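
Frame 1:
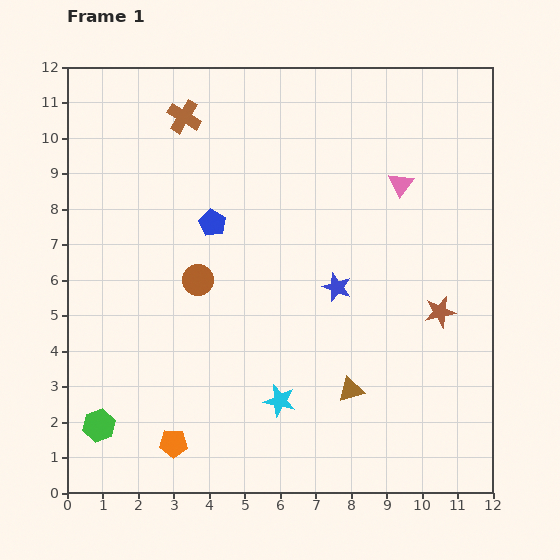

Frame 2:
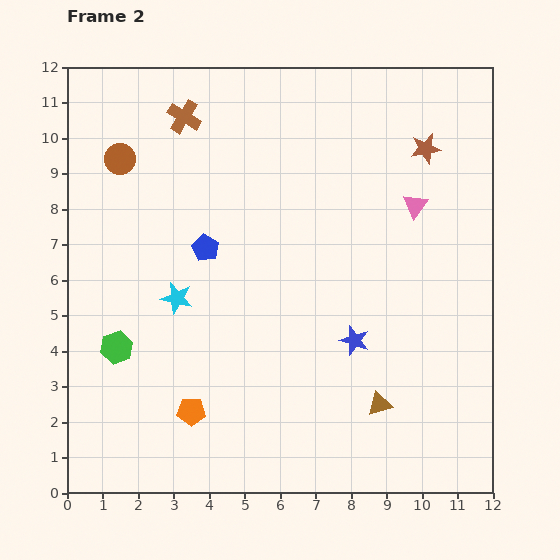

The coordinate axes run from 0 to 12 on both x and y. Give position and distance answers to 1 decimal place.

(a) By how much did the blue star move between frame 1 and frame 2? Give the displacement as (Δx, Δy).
(0.5, -1.5)

The blue star was at (7.6, 5.8) in frame 1 and (8.1, 4.3) in frame 2.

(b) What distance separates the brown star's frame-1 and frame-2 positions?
4.6

The brown star moved from (10.5, 5.1) to (10.1, 9.7), a distance of √(0.4² + 4.6²) ≈ 4.6.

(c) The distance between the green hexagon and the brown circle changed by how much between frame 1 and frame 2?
+0.3

Distance in frame 1: 5.0. Distance in frame 2: 5.3.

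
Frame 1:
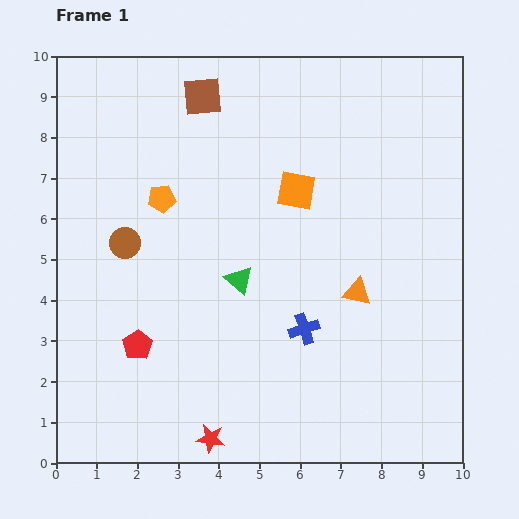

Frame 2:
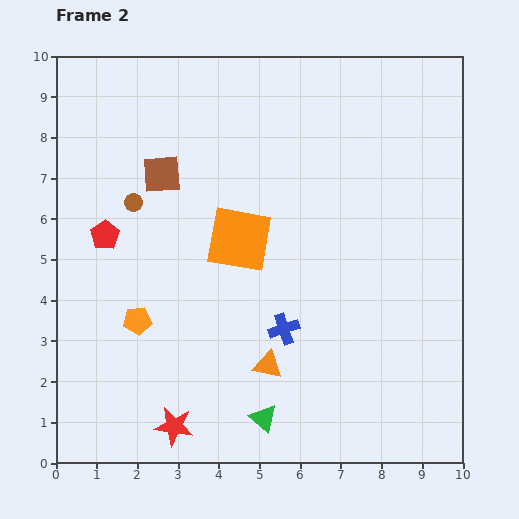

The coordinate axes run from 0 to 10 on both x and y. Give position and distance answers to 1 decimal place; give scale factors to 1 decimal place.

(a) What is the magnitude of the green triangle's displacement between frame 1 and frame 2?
3.5

The green triangle moved from (4.5, 4.5) to (5.1, 1.1), a distance of √(0.6² + 3.4²) ≈ 3.5.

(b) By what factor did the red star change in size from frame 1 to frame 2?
1.4×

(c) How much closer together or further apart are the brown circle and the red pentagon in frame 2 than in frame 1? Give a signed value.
-1.4

Distance in frame 1: 2.5. Distance in frame 2: 1.1.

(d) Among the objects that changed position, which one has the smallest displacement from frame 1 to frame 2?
the blue cross

(moved 0.5)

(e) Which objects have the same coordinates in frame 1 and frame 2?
none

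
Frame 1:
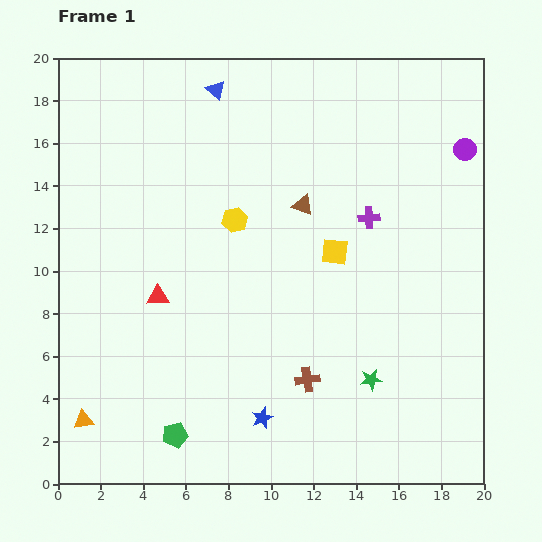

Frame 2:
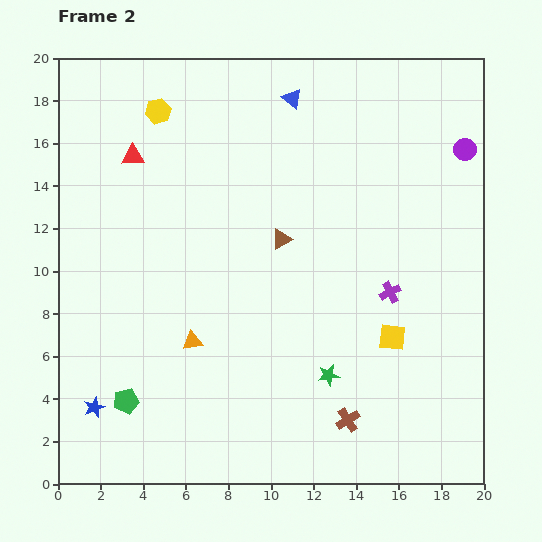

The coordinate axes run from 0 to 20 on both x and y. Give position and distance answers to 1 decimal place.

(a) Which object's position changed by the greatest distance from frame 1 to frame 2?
the blue star

(moved 7.9; next 6.7)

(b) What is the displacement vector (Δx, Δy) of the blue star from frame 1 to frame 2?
(-7.9, 0.5)

The blue star was at (9.6, 3.1) in frame 1 and (1.7, 3.6) in frame 2.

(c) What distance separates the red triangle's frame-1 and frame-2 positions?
6.7

The red triangle moved from (4.7, 8.8) to (3.5, 15.4), a distance of √(1.2² + 6.6²) ≈ 6.7.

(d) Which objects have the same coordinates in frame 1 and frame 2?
the purple circle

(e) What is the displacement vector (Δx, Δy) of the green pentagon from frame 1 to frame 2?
(-2.3, 1.6)

The green pentagon was at (5.5, 2.3) in frame 1 and (3.2, 3.9) in frame 2.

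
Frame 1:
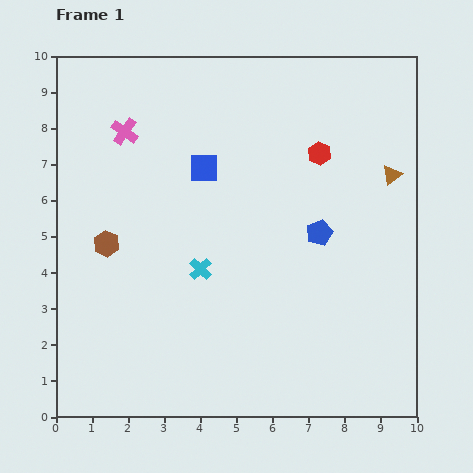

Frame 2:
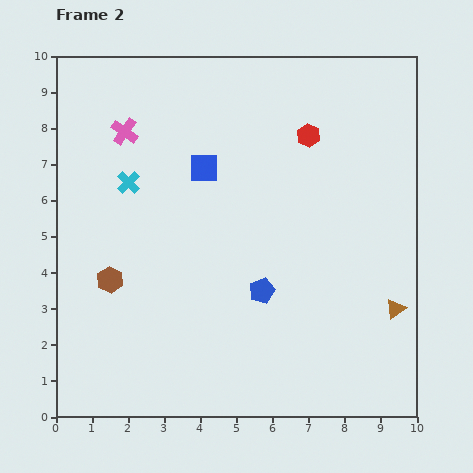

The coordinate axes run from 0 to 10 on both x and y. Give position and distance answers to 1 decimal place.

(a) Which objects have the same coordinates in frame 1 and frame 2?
the blue square, the pink cross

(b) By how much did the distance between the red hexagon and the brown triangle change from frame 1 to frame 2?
+3.3

Distance in frame 1: 2.1. Distance in frame 2: 5.4.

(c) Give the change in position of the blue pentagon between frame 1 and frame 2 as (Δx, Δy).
(-1.6, -1.6)

The blue pentagon was at (7.3, 5.1) in frame 1 and (5.7, 3.5) in frame 2.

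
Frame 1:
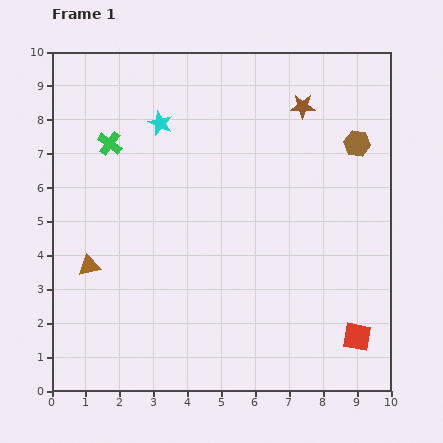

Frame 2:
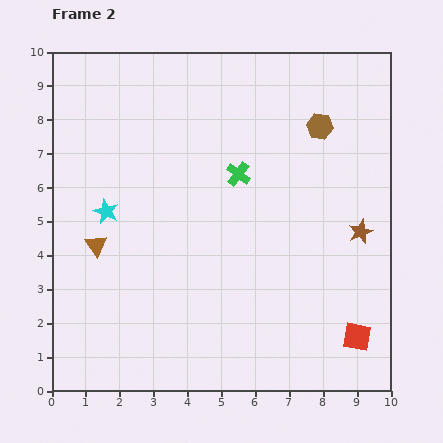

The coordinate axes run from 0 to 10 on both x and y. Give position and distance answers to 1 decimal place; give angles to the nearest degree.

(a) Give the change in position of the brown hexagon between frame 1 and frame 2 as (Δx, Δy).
(-1.1, 0.5)

The brown hexagon was at (9.0, 7.3) in frame 1 and (7.9, 7.8) in frame 2.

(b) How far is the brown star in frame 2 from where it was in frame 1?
4.1

The brown star moved from (7.4, 8.4) to (9.1, 4.7), a distance of √(1.7² + 3.7²) ≈ 4.1.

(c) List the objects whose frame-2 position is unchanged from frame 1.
the red square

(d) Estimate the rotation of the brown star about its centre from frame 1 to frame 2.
25° counter-clockwise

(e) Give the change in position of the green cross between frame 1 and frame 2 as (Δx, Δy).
(3.8, -0.9)

The green cross was at (1.7, 7.3) in frame 1 and (5.5, 6.4) in frame 2.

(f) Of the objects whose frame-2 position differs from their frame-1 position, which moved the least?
the brown triangle

(moved 0.6)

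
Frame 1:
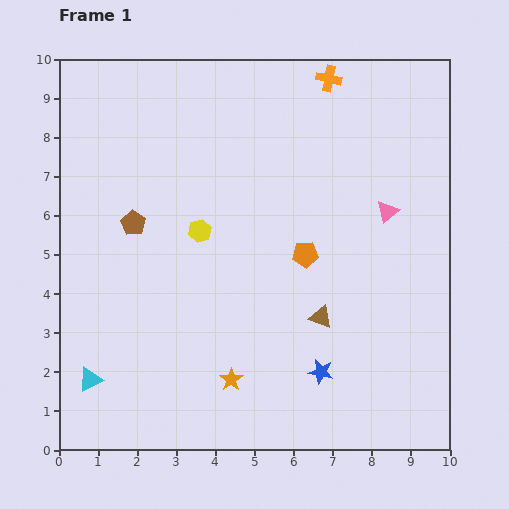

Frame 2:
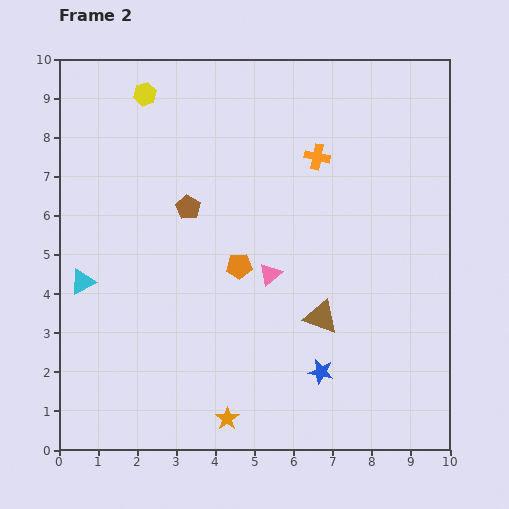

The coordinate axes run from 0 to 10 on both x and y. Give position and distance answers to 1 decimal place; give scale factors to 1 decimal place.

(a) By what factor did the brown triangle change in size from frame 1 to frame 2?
1.5×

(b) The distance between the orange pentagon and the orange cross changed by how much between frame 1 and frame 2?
-1.1

Distance in frame 1: 4.5. Distance in frame 2: 3.4.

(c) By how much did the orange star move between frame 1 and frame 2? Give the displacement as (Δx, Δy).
(-0.1, -1.0)

The orange star was at (4.4, 1.8) in frame 1 and (4.3, 0.8) in frame 2.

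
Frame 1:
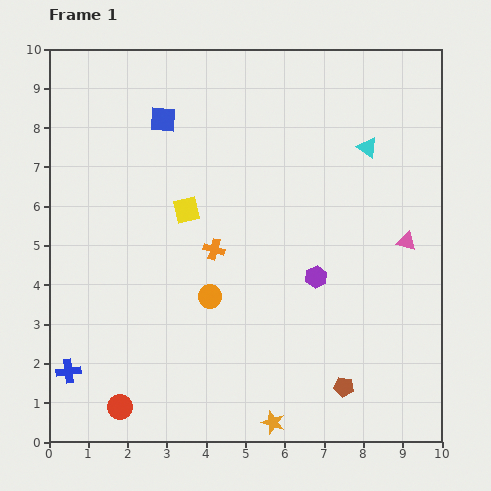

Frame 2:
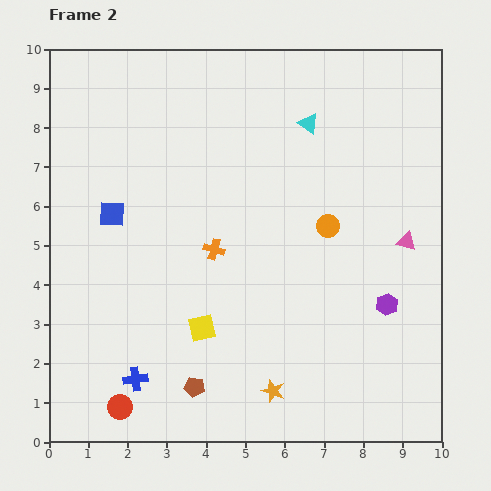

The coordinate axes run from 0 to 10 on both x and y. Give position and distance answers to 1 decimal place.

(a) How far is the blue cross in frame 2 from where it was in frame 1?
1.7

The blue cross moved from (0.5, 1.8) to (2.2, 1.6), a distance of √(1.7² + 0.2²) ≈ 1.7.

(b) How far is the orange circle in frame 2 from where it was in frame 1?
3.5

The orange circle moved from (4.1, 3.7) to (7.1, 5.5), a distance of √(3.0² + 1.8²) ≈ 3.5.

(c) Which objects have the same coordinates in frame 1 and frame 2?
the orange cross, the red circle, the pink triangle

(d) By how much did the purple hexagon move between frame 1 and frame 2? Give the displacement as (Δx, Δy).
(1.8, -0.7)

The purple hexagon was at (6.8, 4.2) in frame 1 and (8.6, 3.5) in frame 2.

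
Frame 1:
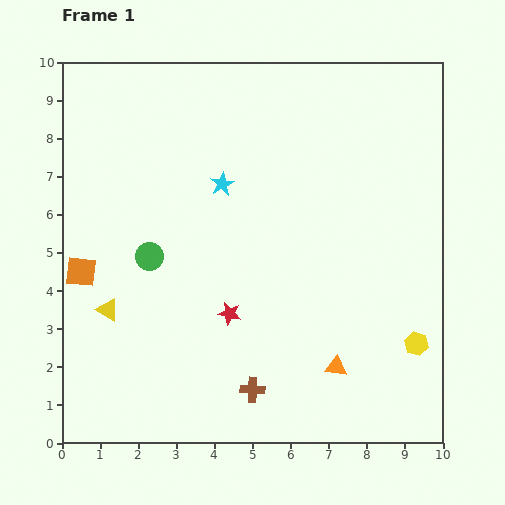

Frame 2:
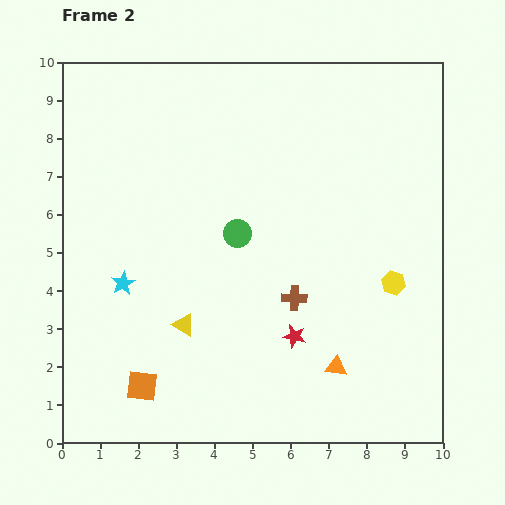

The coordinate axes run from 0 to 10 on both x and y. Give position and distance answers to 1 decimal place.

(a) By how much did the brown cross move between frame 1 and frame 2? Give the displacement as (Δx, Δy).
(1.1, 2.4)

The brown cross was at (5.0, 1.4) in frame 1 and (6.1, 3.8) in frame 2.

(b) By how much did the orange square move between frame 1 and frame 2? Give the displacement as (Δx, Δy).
(1.6, -3.0)

The orange square was at (0.5, 4.5) in frame 1 and (2.1, 1.5) in frame 2.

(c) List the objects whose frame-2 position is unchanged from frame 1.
the orange triangle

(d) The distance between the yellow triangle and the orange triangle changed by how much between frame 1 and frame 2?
-2.1

Distance in frame 1: 6.2. Distance in frame 2: 4.1.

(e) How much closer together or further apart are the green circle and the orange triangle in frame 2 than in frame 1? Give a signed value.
-1.3

Distance in frame 1: 5.7. Distance in frame 2: 4.4.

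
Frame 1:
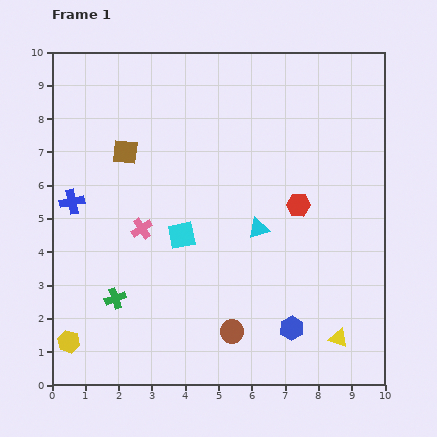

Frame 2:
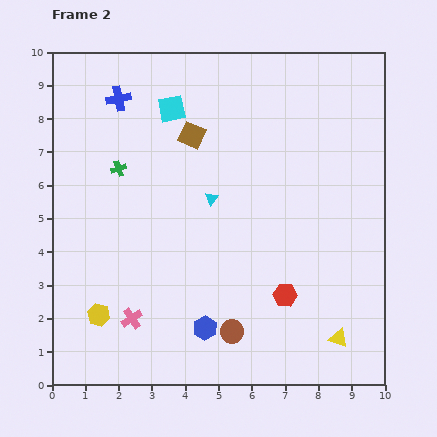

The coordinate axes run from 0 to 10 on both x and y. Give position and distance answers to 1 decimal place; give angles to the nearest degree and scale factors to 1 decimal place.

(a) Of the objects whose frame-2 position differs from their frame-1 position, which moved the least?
the yellow hexagon

(moved 1.2)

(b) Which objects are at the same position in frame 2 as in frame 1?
the yellow triangle, the brown circle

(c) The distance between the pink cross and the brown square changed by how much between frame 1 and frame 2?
+3.4

Distance in frame 1: 2.4. Distance in frame 2: 5.8.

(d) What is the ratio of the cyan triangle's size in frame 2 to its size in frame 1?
0.6×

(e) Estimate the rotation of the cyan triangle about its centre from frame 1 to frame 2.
34° counter-clockwise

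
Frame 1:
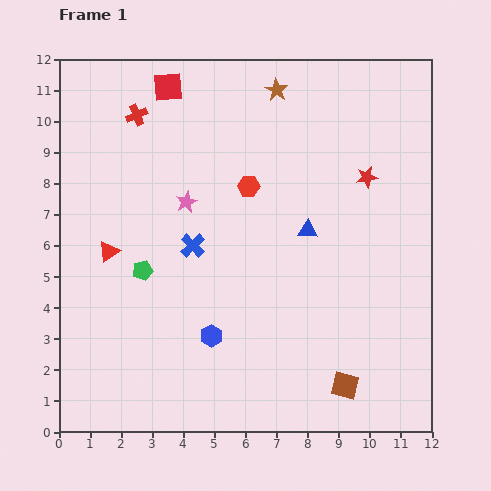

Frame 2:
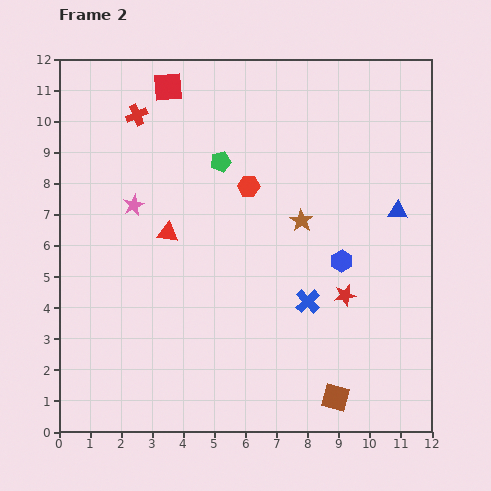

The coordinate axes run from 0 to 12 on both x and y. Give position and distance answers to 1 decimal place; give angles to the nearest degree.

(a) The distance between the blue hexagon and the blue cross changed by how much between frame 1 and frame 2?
-1.3

Distance in frame 1: 3.0. Distance in frame 2: 1.7.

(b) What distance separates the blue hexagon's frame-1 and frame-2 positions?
4.8

The blue hexagon moved from (4.9, 3.1) to (9.1, 5.5), a distance of √(4.2² + 2.4²) ≈ 4.8.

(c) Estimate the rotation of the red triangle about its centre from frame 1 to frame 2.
42° clockwise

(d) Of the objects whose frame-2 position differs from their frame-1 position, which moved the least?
the brown square

(moved 0.5)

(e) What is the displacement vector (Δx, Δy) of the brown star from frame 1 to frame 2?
(0.8, -4.2)

The brown star was at (7.0, 11.0) in frame 1 and (7.8, 6.8) in frame 2.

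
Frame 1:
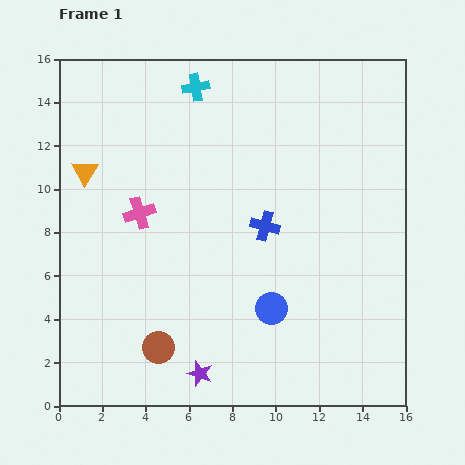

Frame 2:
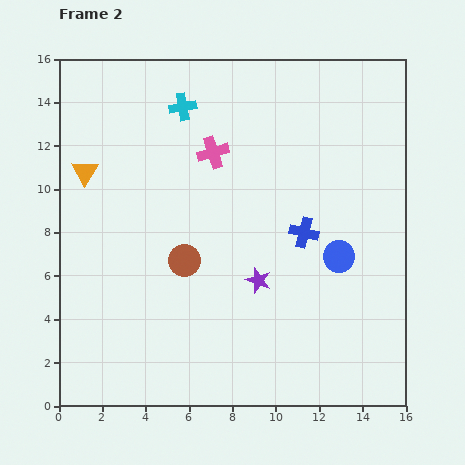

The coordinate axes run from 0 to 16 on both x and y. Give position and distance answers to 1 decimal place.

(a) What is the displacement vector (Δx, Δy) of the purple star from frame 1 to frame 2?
(2.7, 4.3)

The purple star was at (6.5, 1.5) in frame 1 and (9.2, 5.8) in frame 2.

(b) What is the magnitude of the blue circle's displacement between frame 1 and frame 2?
3.9

The blue circle moved from (9.8, 4.5) to (12.9, 6.9), a distance of √(3.1² + 2.4²) ≈ 3.9.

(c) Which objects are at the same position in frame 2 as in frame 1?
the orange triangle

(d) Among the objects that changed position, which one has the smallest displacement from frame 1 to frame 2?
the cyan cross

(moved 1.1)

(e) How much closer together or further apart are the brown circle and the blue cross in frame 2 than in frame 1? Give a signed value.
-1.7

Distance in frame 1: 7.4. Distance in frame 2: 5.7.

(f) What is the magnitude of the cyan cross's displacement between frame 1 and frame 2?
1.1

The cyan cross moved from (6.3, 14.7) to (5.7, 13.8), a distance of √(0.6² + 0.9²) ≈ 1.1.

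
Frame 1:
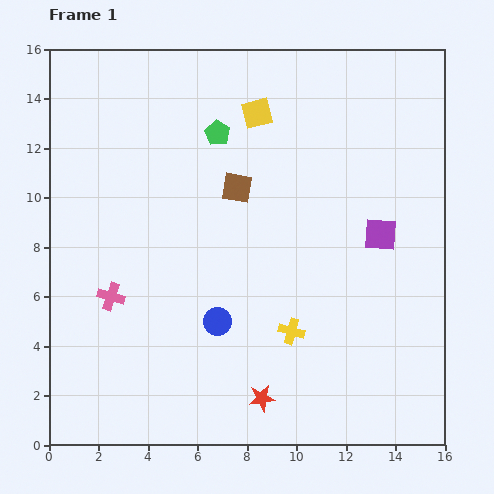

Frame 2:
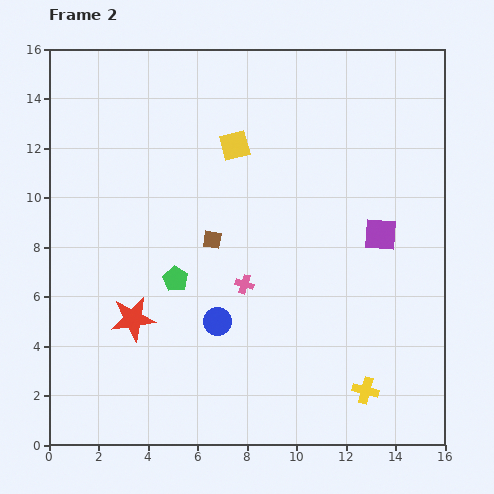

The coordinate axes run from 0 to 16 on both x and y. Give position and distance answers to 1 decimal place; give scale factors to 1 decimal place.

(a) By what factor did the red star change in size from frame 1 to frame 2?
1.7×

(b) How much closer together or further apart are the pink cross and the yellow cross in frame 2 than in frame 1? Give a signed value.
-0.9

Distance in frame 1: 7.4. Distance in frame 2: 6.5.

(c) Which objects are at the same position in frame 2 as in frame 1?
the purple square, the blue circle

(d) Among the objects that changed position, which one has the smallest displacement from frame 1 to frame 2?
the yellow square

(moved 1.6)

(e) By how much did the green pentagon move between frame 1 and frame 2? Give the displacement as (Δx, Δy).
(-1.7, -5.9)

The green pentagon was at (6.8, 12.6) in frame 1 and (5.1, 6.7) in frame 2.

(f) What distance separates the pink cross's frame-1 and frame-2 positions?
5.4

The pink cross moved from (2.5, 6.0) to (7.9, 6.5), a distance of √(5.4² + 0.5²) ≈ 5.4.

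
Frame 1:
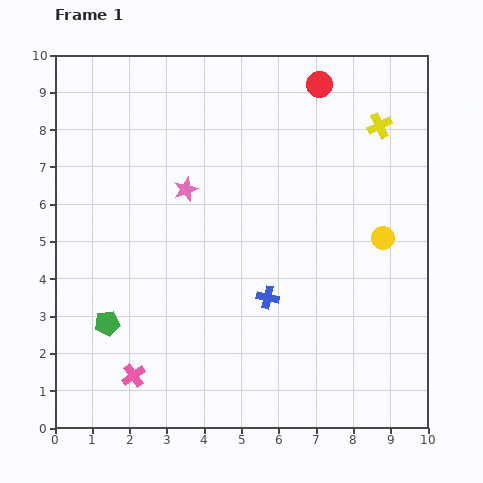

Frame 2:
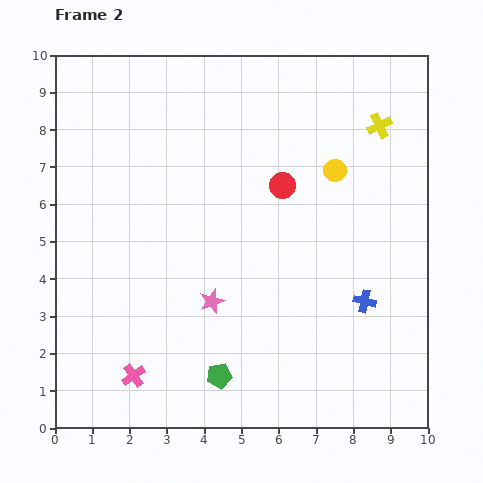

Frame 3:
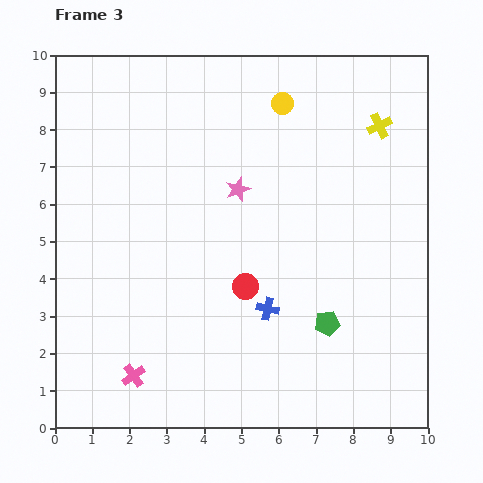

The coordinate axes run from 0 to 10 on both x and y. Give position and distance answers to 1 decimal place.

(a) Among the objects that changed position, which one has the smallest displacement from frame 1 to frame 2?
the yellow circle

(moved 2.2)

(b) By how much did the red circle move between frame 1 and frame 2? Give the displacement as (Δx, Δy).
(-1.0, -2.7)

The red circle was at (7.1, 9.2) in frame 1 and (6.1, 6.5) in frame 2.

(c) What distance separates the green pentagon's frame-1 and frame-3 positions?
5.9

The green pentagon moved from (1.4, 2.8) to (7.3, 2.8), a distance of √(5.9² + 0.0²) ≈ 5.9.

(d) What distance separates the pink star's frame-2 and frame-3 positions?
3.1

The pink star moved from (4.2, 3.4) to (4.9, 6.4), a distance of √(0.7² + 3.0²) ≈ 3.1.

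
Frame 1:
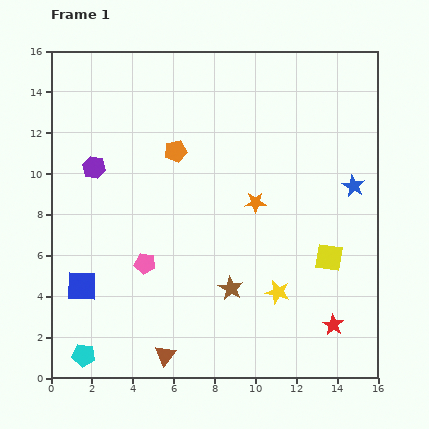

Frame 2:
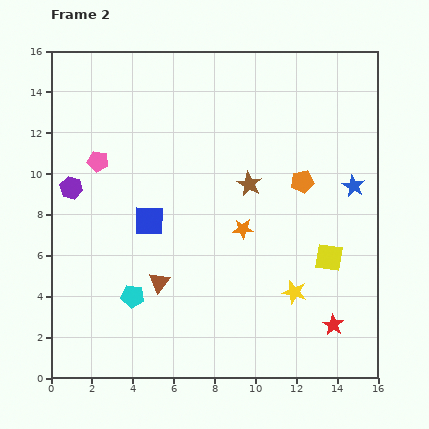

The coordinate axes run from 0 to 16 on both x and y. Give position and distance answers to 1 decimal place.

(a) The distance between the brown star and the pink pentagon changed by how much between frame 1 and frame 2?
+3.1

Distance in frame 1: 4.4. Distance in frame 2: 7.5.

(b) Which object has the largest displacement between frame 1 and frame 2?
the orange pentagon

(moved 6.4; next 5.5)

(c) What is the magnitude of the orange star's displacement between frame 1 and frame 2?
1.4

The orange star moved from (10.0, 8.6) to (9.4, 7.3), a distance of √(0.6² + 1.3²) ≈ 1.4.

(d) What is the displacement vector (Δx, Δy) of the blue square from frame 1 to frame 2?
(3.3, 3.2)

The blue square was at (1.5, 4.5) in frame 1 and (4.8, 7.7) in frame 2.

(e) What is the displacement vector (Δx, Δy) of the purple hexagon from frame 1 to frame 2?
(-1.1, -1.0)

The purple hexagon was at (2.1, 10.3) in frame 1 and (1.0, 9.3) in frame 2.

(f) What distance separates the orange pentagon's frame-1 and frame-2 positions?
6.4

The orange pentagon moved from (6.1, 11.1) to (12.3, 9.6), a distance of √(6.2² + 1.5²) ≈ 6.4.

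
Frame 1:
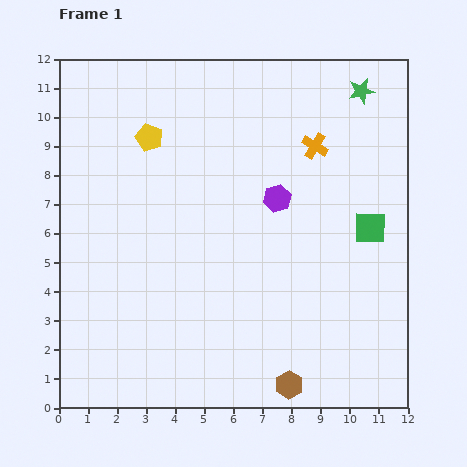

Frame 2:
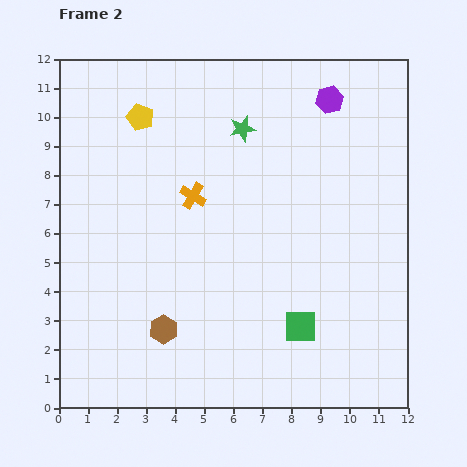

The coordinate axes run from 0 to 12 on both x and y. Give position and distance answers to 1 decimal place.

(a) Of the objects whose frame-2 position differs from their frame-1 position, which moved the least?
the yellow pentagon

(moved 0.8)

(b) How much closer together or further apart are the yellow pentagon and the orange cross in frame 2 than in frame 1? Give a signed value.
-2.5

Distance in frame 1: 5.7. Distance in frame 2: 3.2.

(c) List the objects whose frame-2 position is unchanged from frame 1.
none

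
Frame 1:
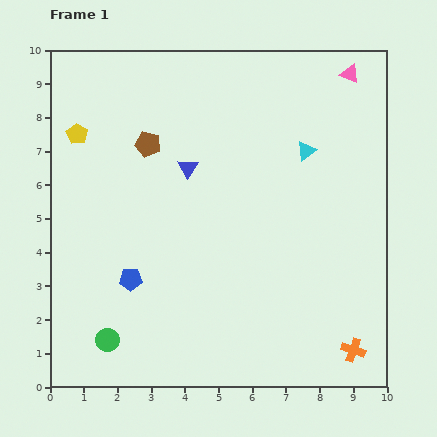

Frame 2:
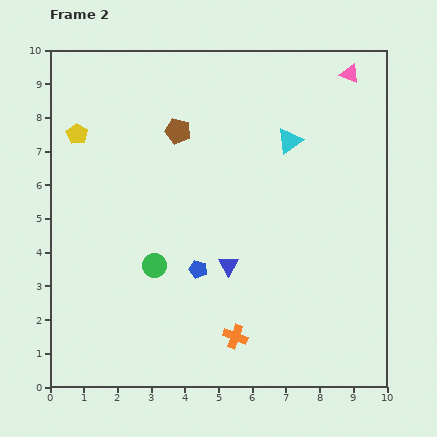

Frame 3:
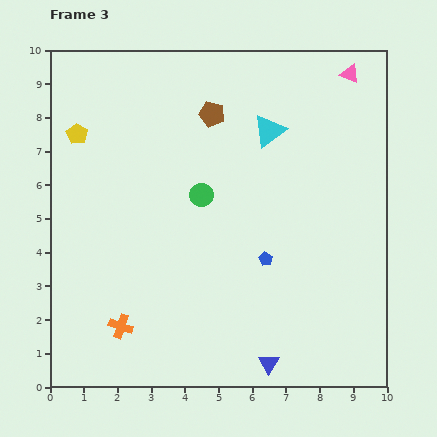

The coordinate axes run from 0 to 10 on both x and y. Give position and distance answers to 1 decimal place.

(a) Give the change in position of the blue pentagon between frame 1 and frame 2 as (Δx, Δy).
(2.0, 0.3)

The blue pentagon was at (2.4, 3.2) in frame 1 and (4.4, 3.5) in frame 2.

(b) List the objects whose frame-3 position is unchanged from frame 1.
the pink triangle, the yellow pentagon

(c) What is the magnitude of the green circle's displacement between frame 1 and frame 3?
5.1

The green circle moved from (1.7, 1.4) to (4.5, 5.7), a distance of √(2.8² + 4.3²) ≈ 5.1.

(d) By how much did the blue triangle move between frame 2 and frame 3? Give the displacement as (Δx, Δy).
(1.2, -2.9)

The blue triangle was at (5.3, 3.6) in frame 2 and (6.5, 0.7) in frame 3.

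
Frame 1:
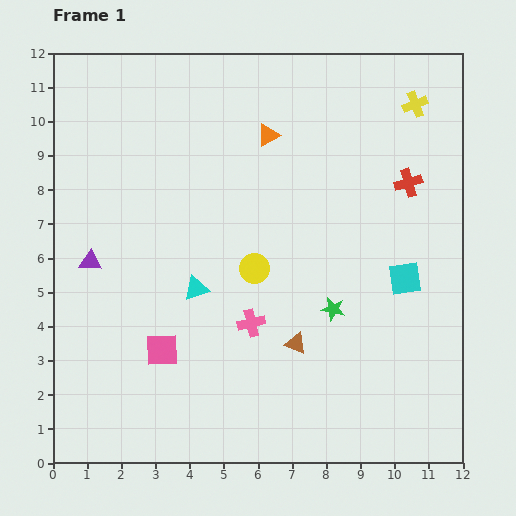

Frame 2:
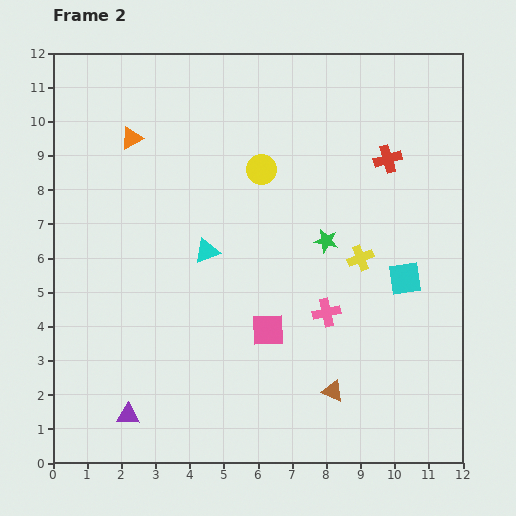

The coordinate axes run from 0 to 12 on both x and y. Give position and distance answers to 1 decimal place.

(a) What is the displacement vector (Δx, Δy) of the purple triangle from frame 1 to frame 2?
(1.1, -4.5)

The purple triangle was at (1.1, 5.9) in frame 1 and (2.2, 1.4) in frame 2.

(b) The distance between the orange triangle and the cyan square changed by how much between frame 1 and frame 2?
+3.2

Distance in frame 1: 5.8. Distance in frame 2: 9.0.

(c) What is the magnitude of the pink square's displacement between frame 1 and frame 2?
3.2

The pink square moved from (3.2, 3.3) to (6.3, 3.9), a distance of √(3.1² + 0.6²) ≈ 3.2.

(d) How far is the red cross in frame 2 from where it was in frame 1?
0.9

The red cross moved from (10.4, 8.2) to (9.8, 8.9), a distance of √(0.6² + 0.7²) ≈ 0.9.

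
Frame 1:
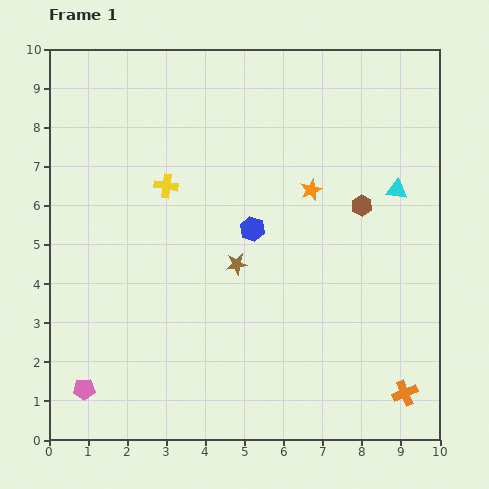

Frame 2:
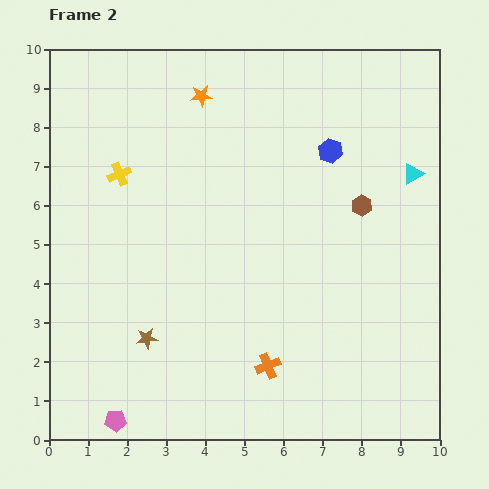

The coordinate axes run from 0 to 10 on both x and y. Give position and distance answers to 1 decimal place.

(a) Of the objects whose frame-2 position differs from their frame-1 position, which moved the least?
the cyan triangle

(moved 0.6)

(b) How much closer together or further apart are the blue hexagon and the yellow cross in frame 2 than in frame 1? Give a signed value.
+2.9

Distance in frame 1: 2.5. Distance in frame 2: 5.4.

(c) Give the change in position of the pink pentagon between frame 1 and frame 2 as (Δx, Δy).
(0.8, -0.8)

The pink pentagon was at (0.9, 1.3) in frame 1 and (1.7, 0.5) in frame 2.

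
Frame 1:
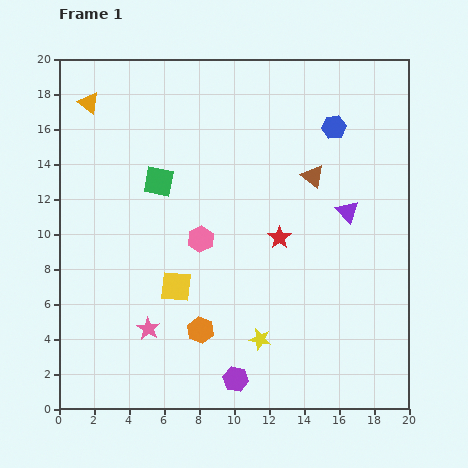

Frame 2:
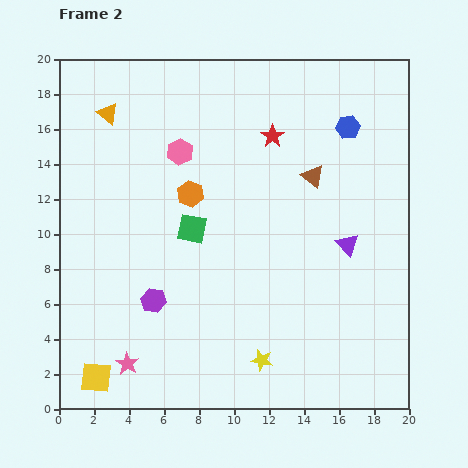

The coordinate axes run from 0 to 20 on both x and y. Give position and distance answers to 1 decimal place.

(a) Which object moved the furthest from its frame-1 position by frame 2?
the orange hexagon

(moved 7.8; next 6.9)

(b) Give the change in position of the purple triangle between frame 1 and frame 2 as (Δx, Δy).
(0.0, -1.9)

The purple triangle was at (16.5, 11.3) in frame 1 and (16.5, 9.4) in frame 2.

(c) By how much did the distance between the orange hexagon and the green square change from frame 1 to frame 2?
-6.8

Distance in frame 1: 8.8. Distance in frame 2: 2.0.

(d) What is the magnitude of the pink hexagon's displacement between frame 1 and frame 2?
5.1

The pink hexagon moved from (8.1, 9.7) to (6.9, 14.7), a distance of √(1.2² + 5.0²) ≈ 5.1.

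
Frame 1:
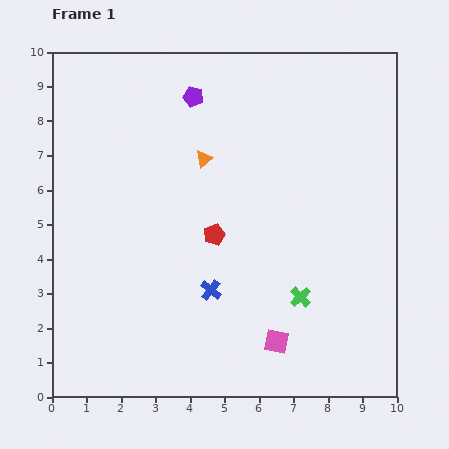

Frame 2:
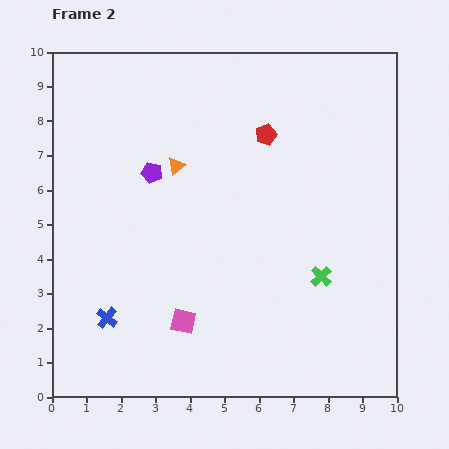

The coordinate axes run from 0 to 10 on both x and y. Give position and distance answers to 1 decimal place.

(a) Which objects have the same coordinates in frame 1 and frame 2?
none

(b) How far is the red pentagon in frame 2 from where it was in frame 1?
3.3

The red pentagon moved from (4.7, 4.7) to (6.2, 7.6), a distance of √(1.5² + 2.9²) ≈ 3.3.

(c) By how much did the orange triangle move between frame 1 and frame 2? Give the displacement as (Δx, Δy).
(-0.8, -0.2)

The orange triangle was at (4.4, 6.9) in frame 1 and (3.6, 6.7) in frame 2.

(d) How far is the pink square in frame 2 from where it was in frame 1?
2.8

The pink square moved from (6.5, 1.6) to (3.8, 2.2), a distance of √(2.7² + 0.6²) ≈ 2.8.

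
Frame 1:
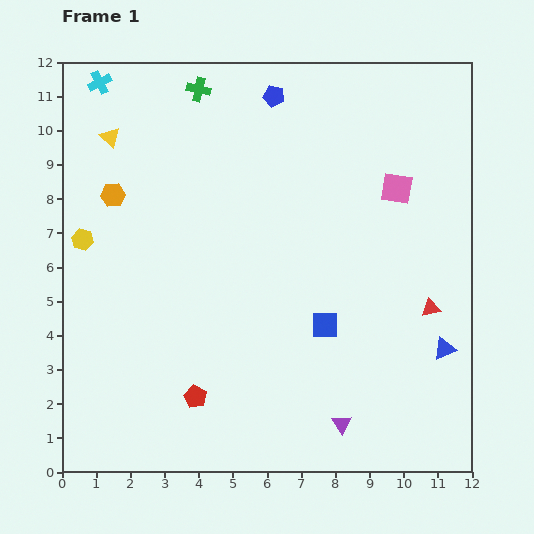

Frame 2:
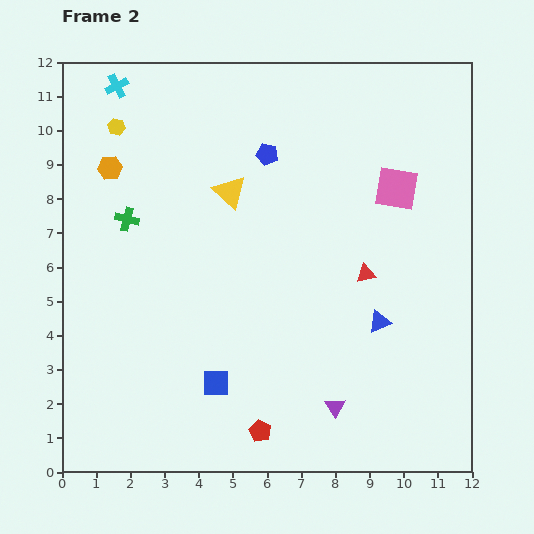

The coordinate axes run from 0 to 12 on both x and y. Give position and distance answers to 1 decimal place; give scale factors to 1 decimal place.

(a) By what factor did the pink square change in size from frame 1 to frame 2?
1.4×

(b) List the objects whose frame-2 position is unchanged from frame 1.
the pink square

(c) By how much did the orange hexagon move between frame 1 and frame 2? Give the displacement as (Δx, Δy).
(-0.1, 0.8)

The orange hexagon was at (1.5, 8.1) in frame 1 and (1.4, 8.9) in frame 2.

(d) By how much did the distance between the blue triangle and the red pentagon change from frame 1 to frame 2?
-2.7

Distance in frame 1: 7.4. Distance in frame 2: 4.7.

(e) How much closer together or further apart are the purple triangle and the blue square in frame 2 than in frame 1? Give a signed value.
+0.7

Distance in frame 1: 2.9. Distance in frame 2: 3.6.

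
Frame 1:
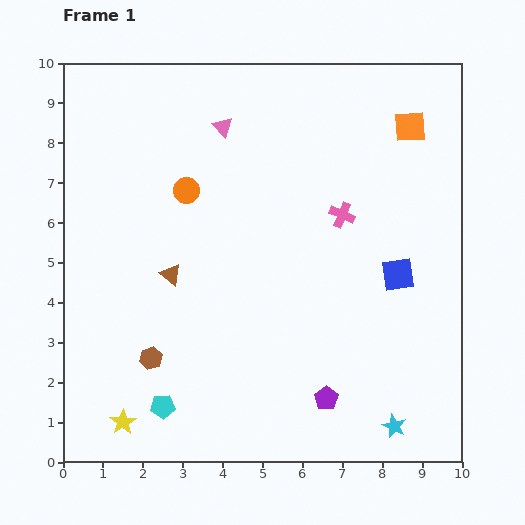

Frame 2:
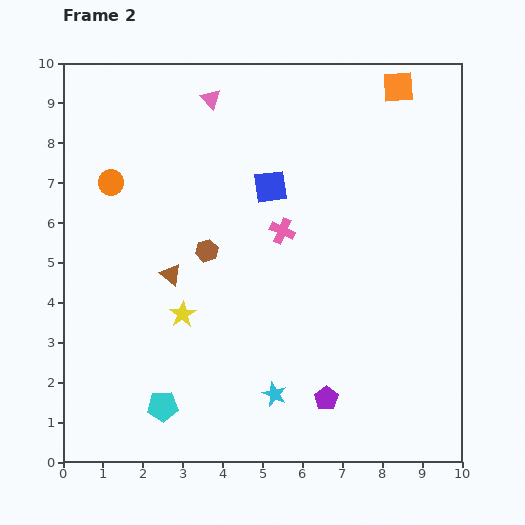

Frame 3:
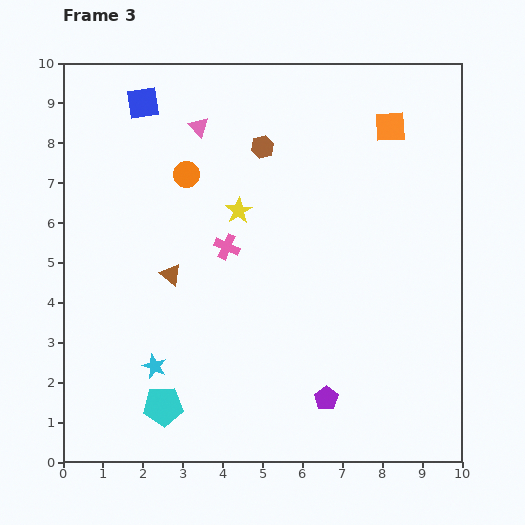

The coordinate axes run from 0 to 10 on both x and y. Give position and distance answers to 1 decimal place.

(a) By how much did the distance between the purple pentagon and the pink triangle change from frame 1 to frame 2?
+0.7

Distance in frame 1: 7.3. Distance in frame 2: 8.0.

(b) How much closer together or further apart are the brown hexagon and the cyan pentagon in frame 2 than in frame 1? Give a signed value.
+2.9

Distance in frame 1: 1.2. Distance in frame 2: 4.1.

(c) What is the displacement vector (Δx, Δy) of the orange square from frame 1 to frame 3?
(-0.5, 0.0)

The orange square was at (8.7, 8.4) in frame 1 and (8.2, 8.4) in frame 3.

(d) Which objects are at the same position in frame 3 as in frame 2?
the purple pentagon, the brown triangle, the cyan pentagon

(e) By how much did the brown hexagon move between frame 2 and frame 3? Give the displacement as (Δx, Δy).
(1.4, 2.6)

The brown hexagon was at (3.6, 5.3) in frame 2 and (5.0, 7.9) in frame 3.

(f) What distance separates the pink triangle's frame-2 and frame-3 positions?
0.8

The pink triangle moved from (3.7, 9.1) to (3.4, 8.4), a distance of √(0.3² + 0.7²) ≈ 0.8.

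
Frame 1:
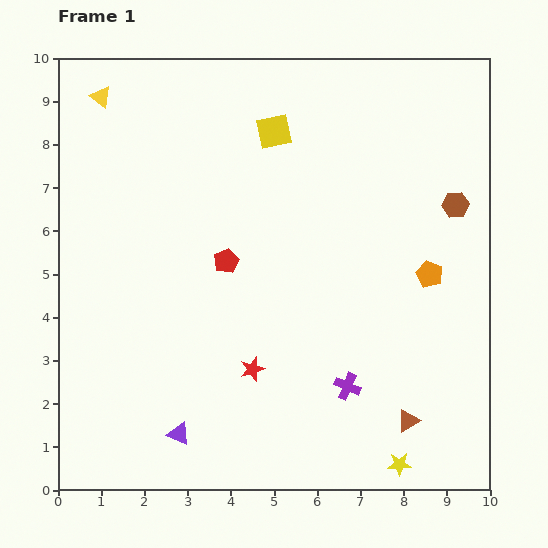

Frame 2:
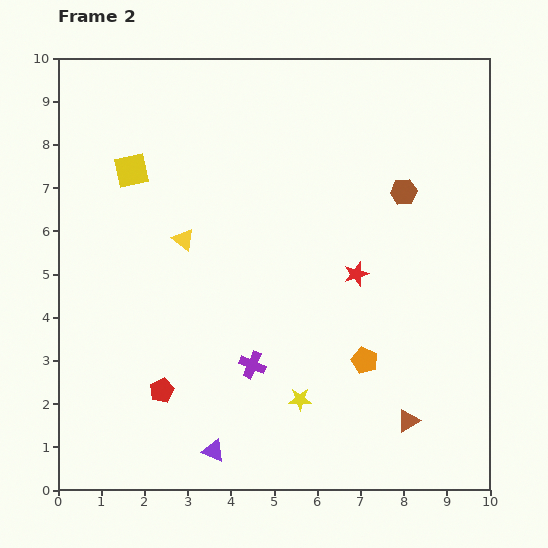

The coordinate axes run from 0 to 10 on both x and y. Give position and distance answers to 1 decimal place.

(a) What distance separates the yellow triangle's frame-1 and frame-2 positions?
3.8

The yellow triangle moved from (1.0, 9.1) to (2.9, 5.8), a distance of √(1.9² + 3.3²) ≈ 3.8.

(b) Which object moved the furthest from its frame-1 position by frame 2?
the yellow triangle

(moved 3.8; next 3.4)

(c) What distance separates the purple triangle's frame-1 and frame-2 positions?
0.9

The purple triangle moved from (2.8, 1.3) to (3.6, 0.9), a distance of √(0.8² + 0.4²) ≈ 0.9.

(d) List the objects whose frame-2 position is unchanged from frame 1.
the brown triangle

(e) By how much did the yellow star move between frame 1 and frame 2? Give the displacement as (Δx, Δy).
(-2.3, 1.5)

The yellow star was at (7.9, 0.6) in frame 1 and (5.6, 2.1) in frame 2.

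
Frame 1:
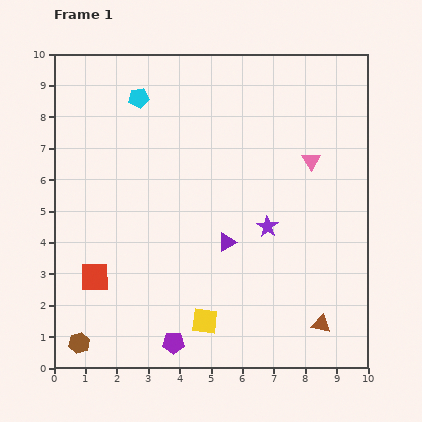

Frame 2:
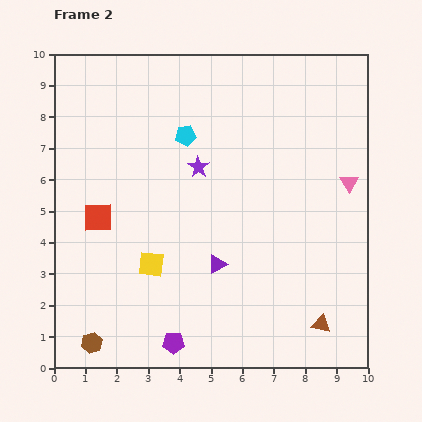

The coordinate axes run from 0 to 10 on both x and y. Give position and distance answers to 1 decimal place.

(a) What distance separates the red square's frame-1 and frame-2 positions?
1.9

The red square moved from (1.3, 2.9) to (1.4, 4.8), a distance of √(0.1² + 1.9²) ≈ 1.9.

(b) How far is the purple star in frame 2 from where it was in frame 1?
2.9

The purple star moved from (6.8, 4.5) to (4.6, 6.4), a distance of √(2.2² + 1.9²) ≈ 2.9.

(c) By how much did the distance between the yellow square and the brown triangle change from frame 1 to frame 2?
+2.0

Distance in frame 1: 3.7. Distance in frame 2: 5.7.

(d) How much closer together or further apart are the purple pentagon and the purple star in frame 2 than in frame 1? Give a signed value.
+0.9

Distance in frame 1: 4.8. Distance in frame 2: 5.7.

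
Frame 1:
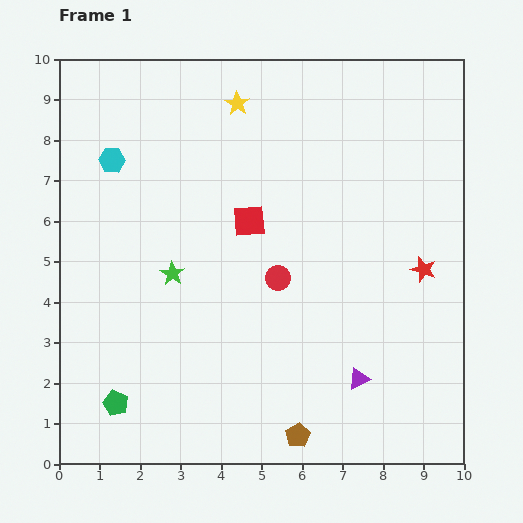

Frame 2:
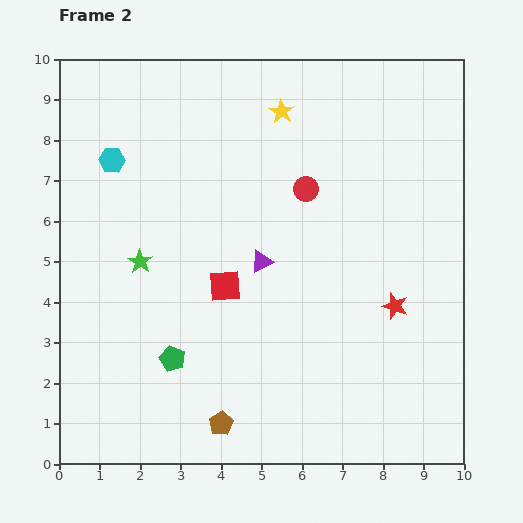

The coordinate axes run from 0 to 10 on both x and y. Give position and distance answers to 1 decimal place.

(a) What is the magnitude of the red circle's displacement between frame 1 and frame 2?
2.3

The red circle moved from (5.4, 4.6) to (6.1, 6.8), a distance of √(0.7² + 2.2²) ≈ 2.3.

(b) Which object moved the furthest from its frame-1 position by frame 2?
the purple triangle

(moved 3.8; next 2.3)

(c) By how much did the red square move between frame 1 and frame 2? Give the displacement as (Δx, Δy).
(-0.6, -1.6)

The red square was at (4.7, 6.0) in frame 1 and (4.1, 4.4) in frame 2.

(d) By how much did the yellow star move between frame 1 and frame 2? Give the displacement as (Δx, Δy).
(1.1, -0.2)

The yellow star was at (4.4, 8.9) in frame 1 and (5.5, 8.7) in frame 2.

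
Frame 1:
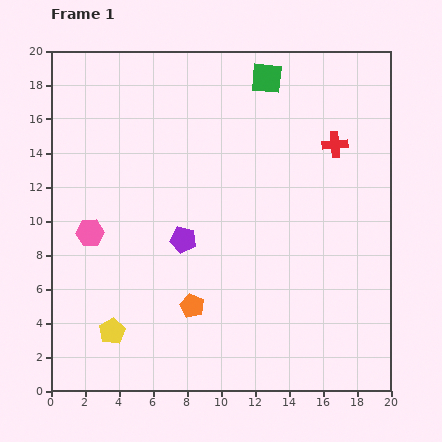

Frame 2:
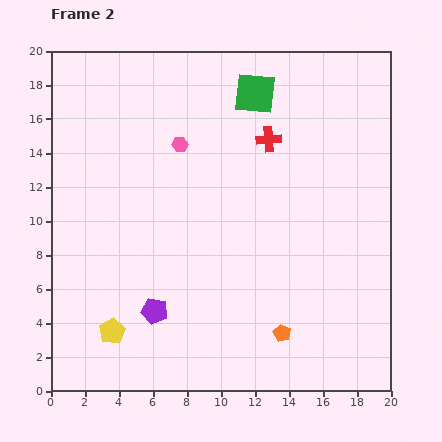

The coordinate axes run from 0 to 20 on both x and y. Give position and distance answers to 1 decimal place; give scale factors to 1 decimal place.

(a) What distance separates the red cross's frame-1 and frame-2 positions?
3.9

The red cross moved from (16.7, 14.5) to (12.8, 14.8), a distance of √(3.9² + 0.3²) ≈ 3.9.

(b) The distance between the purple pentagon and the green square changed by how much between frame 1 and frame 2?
+3.4

Distance in frame 1: 10.7. Distance in frame 2: 14.1.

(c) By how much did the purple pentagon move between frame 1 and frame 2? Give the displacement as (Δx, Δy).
(-1.7, -4.2)

The purple pentagon was at (7.8, 8.9) in frame 1 and (6.1, 4.7) in frame 2.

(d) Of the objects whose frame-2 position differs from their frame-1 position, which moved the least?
the green square

(moved 1.1)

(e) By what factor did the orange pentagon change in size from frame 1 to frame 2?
0.7×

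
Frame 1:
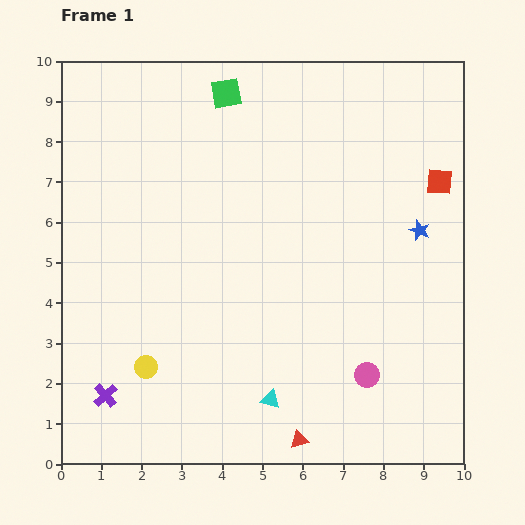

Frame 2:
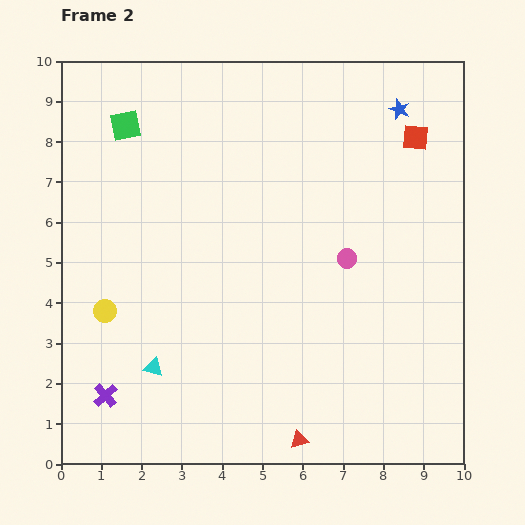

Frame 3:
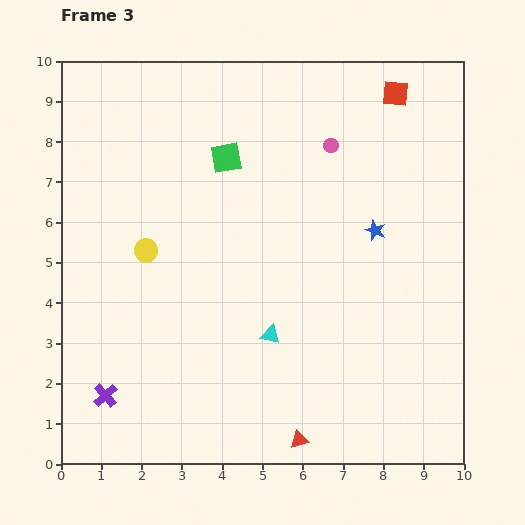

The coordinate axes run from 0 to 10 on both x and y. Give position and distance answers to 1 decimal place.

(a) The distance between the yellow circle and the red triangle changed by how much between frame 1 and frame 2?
+1.6

Distance in frame 1: 4.2. Distance in frame 2: 5.8.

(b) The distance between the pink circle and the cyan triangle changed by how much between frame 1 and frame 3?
+2.4

Distance in frame 1: 2.5. Distance in frame 3: 4.9.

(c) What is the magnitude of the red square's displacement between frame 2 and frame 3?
1.2

The red square moved from (8.8, 8.1) to (8.3, 9.2), a distance of √(0.5² + 1.1²) ≈ 1.2.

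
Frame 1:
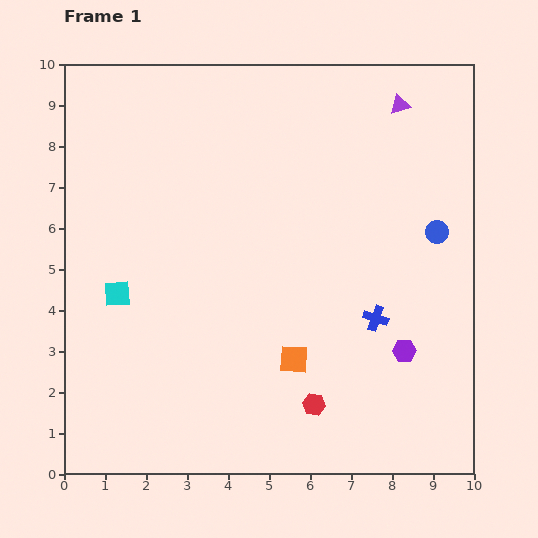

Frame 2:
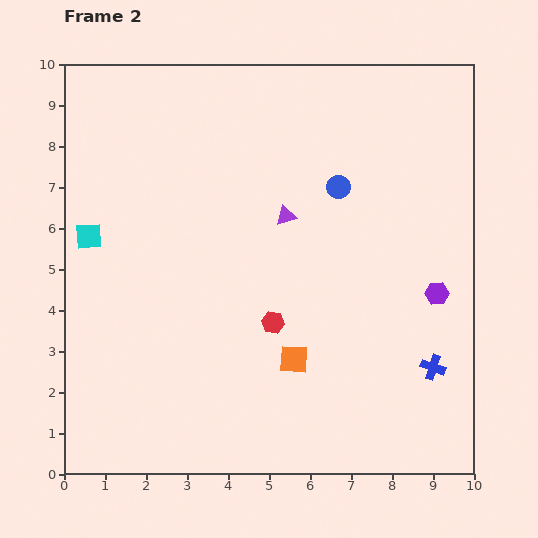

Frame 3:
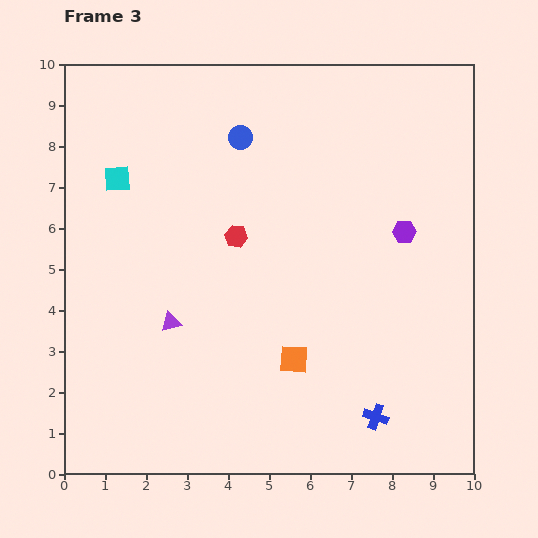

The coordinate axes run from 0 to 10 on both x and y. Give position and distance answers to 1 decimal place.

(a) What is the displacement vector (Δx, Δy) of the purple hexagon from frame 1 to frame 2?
(0.8, 1.4)

The purple hexagon was at (8.3, 3.0) in frame 1 and (9.1, 4.4) in frame 2.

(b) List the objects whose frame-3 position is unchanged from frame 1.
the orange square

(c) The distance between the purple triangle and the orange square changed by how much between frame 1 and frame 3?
-3.6

Distance in frame 1: 6.7. Distance in frame 3: 3.1.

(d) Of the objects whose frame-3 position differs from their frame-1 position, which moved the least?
the blue cross

(moved 2.4)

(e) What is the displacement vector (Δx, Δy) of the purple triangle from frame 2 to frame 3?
(-2.8, -2.6)

The purple triangle was at (5.4, 6.3) in frame 2 and (2.6, 3.7) in frame 3.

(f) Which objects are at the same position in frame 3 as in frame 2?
the orange square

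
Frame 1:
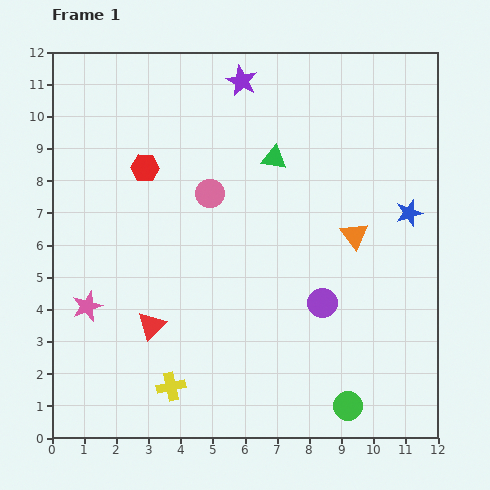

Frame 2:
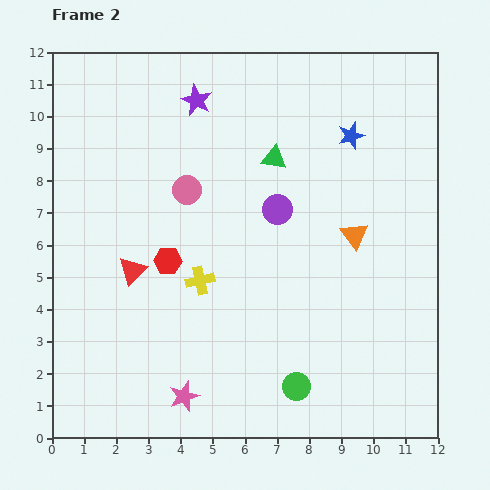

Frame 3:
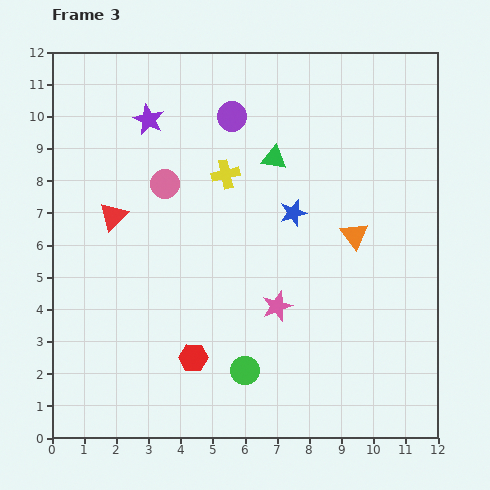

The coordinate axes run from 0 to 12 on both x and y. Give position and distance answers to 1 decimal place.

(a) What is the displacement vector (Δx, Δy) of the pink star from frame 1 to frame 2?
(3.0, -2.8)

The pink star was at (1.1, 4.1) in frame 1 and (4.1, 1.3) in frame 2.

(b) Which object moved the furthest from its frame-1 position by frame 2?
the pink star

(moved 4.1; next 3.4)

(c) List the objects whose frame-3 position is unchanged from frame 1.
the green triangle, the orange triangle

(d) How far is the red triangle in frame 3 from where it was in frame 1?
3.6

The red triangle moved from (3.1, 3.5) to (1.9, 6.9), a distance of √(1.2² + 3.4²) ≈ 3.6.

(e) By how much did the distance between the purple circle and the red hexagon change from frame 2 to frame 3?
+3.8

Distance in frame 2: 3.8. Distance in frame 3: 7.6.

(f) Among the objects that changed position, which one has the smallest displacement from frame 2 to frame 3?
the pink circle

(moved 0.7)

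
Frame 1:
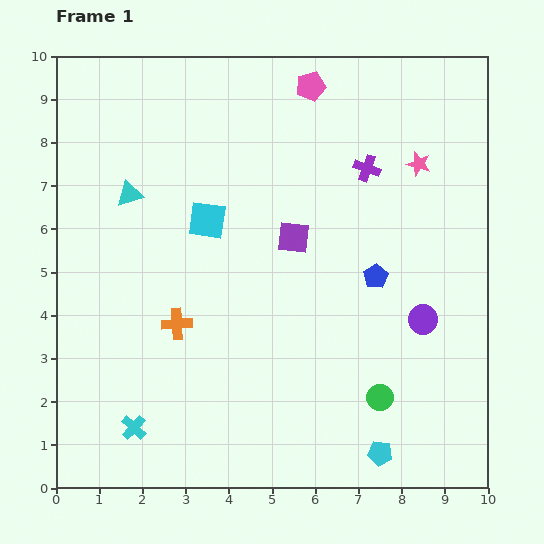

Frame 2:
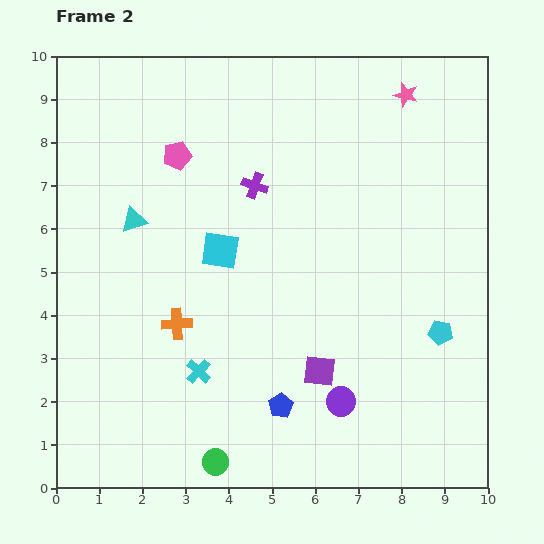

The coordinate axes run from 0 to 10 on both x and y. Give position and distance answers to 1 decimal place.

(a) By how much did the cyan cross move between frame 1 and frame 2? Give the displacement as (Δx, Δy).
(1.5, 1.3)

The cyan cross was at (1.8, 1.4) in frame 1 and (3.3, 2.7) in frame 2.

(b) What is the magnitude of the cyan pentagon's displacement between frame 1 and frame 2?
3.1

The cyan pentagon moved from (7.5, 0.8) to (8.9, 3.6), a distance of √(1.4² + 2.8²) ≈ 3.1.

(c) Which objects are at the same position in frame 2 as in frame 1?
the orange cross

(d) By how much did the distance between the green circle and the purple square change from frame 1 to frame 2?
-1.0

Distance in frame 1: 4.2. Distance in frame 2: 3.2.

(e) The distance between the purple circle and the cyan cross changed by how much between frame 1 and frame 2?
-3.8

Distance in frame 1: 7.2. Distance in frame 2: 3.4.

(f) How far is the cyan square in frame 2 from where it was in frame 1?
0.8

The cyan square moved from (3.5, 6.2) to (3.8, 5.5), a distance of √(0.3² + 0.7²) ≈ 0.8.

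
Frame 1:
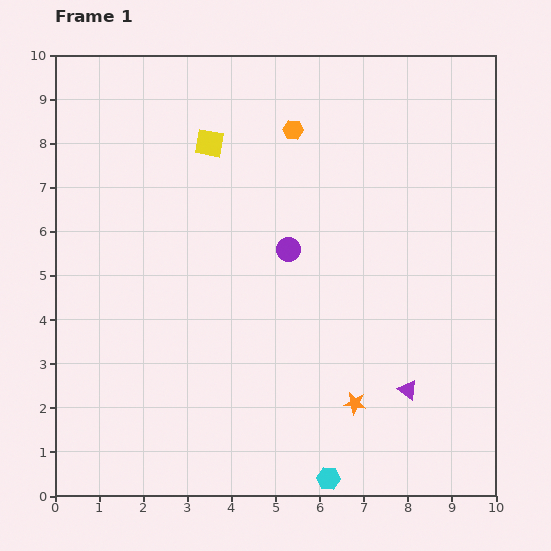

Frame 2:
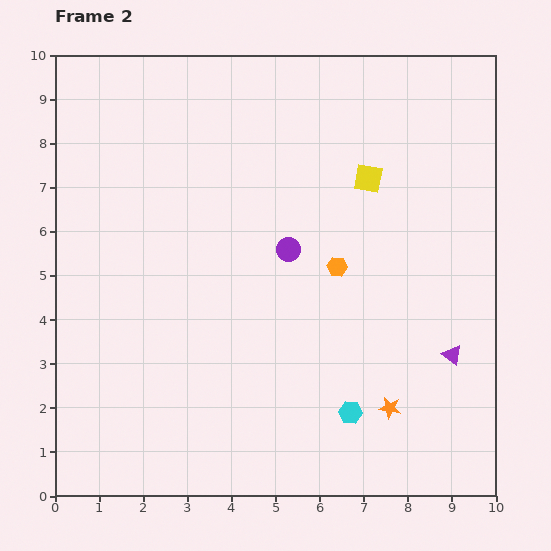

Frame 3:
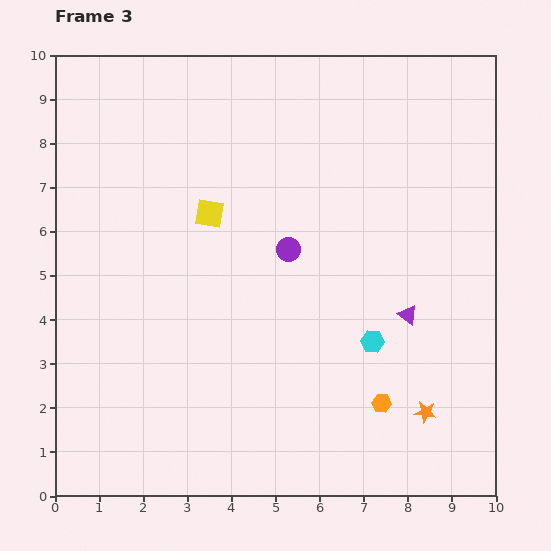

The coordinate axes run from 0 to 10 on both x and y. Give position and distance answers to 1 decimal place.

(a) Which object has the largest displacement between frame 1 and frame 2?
the yellow square

(moved 3.7; next 3.3)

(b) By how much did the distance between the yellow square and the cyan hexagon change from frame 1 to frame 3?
-3.4

Distance in frame 1: 8.1. Distance in frame 3: 4.7.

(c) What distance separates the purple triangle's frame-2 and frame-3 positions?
1.3

The purple triangle moved from (9.0, 3.2) to (8.0, 4.1), a distance of √(1.0² + 0.9²) ≈ 1.3.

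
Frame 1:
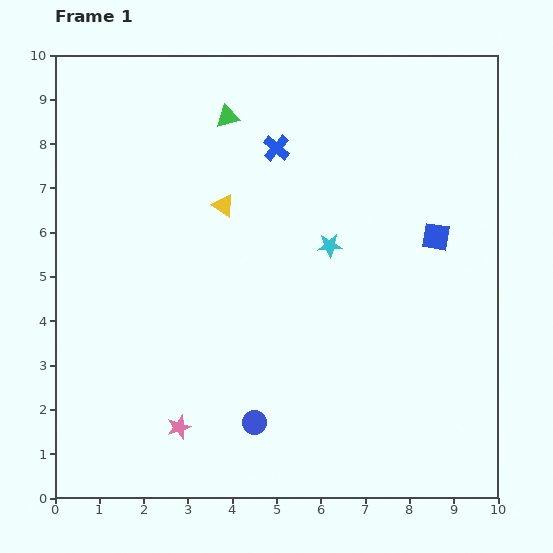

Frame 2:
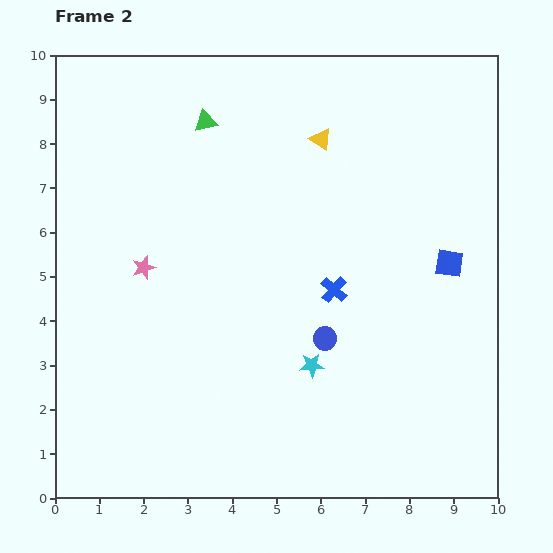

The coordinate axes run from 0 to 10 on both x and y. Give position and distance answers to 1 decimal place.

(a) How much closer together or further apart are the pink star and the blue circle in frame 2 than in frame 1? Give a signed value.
+2.7

Distance in frame 1: 1.7. Distance in frame 2: 4.4.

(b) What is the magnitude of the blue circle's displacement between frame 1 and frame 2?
2.5

The blue circle moved from (4.5, 1.7) to (6.1, 3.6), a distance of √(1.6² + 1.9²) ≈ 2.5.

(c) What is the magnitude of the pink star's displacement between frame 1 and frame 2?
3.7

The pink star moved from (2.8, 1.6) to (2.0, 5.2), a distance of √(0.8² + 3.6²) ≈ 3.7.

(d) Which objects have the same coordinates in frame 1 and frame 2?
none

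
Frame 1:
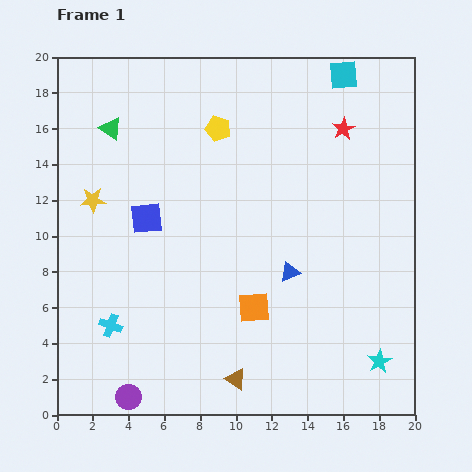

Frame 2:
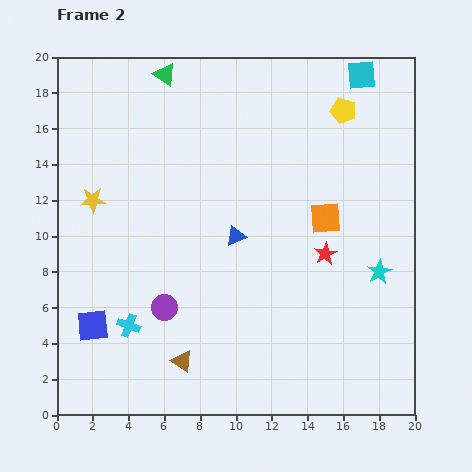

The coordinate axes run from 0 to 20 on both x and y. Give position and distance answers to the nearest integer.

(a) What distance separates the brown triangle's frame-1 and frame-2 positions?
3

The brown triangle moved from (10, 2) to (7, 3), a distance of √(3² + 1²) ≈ 3.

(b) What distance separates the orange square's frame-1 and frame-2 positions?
6

The orange square moved from (11, 6) to (15, 11), a distance of √(4² + 5²) ≈ 6.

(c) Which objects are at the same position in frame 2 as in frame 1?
the yellow star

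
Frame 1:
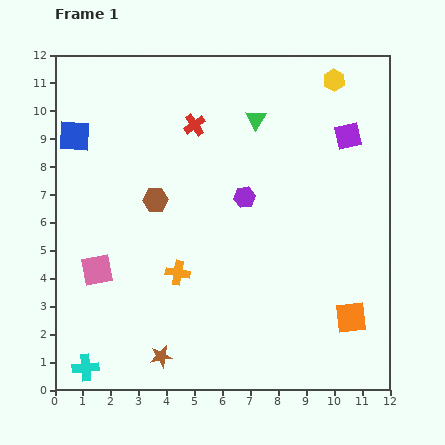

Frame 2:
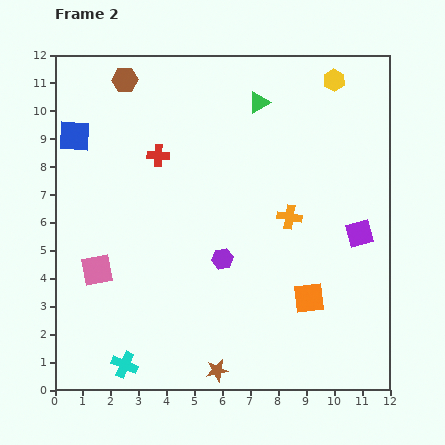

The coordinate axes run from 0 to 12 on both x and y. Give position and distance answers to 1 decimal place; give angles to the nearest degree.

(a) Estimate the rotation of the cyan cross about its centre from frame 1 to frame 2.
29° clockwise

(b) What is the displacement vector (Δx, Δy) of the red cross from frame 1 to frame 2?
(-1.3, -1.1)

The red cross was at (5.0, 9.5) in frame 1 and (3.7, 8.4) in frame 2.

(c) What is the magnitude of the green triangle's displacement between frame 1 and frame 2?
0.6

The green triangle moved from (7.2, 9.7) to (7.3, 10.3), a distance of √(0.1² + 0.6²) ≈ 0.6.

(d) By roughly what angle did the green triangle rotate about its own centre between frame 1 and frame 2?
29° clockwise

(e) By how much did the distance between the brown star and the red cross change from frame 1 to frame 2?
-0.4

Distance in frame 1: 8.4. Distance in frame 2: 8.0.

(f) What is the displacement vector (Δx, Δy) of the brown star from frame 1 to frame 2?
(2.0, -0.5)

The brown star was at (3.8, 1.2) in frame 1 and (5.8, 0.7) in frame 2.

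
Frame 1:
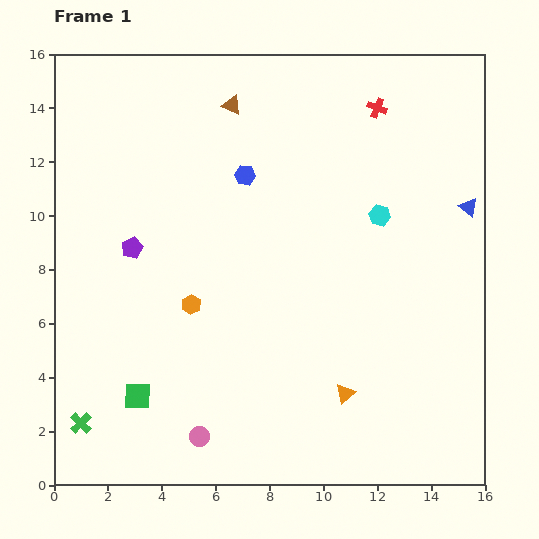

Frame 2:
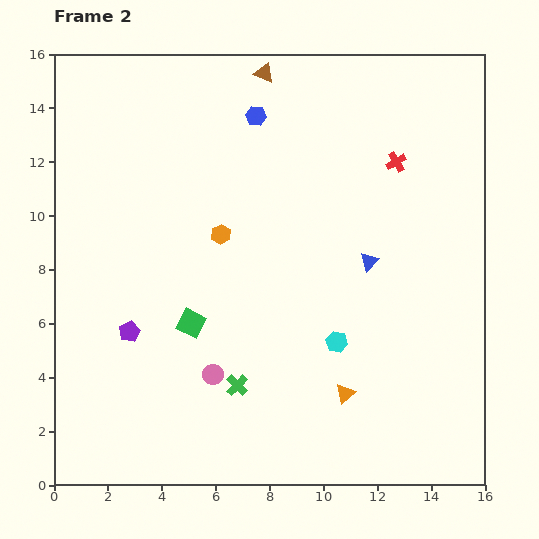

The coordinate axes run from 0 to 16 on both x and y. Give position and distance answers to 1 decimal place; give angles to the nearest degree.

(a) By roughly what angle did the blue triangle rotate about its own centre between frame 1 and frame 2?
36° clockwise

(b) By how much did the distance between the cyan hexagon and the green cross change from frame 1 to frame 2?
-9.5

Distance in frame 1: 13.5. Distance in frame 2: 4.0.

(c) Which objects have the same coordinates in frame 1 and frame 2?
the orange triangle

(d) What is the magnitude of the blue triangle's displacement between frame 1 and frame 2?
4.2

The blue triangle moved from (15.4, 10.3) to (11.7, 8.3), a distance of √(3.7² + 2.0²) ≈ 4.2.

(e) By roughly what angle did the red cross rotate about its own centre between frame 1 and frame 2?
37° clockwise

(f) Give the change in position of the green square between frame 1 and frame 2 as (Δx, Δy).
(2.0, 2.7)

The green square was at (3.1, 3.3) in frame 1 and (5.1, 6.0) in frame 2.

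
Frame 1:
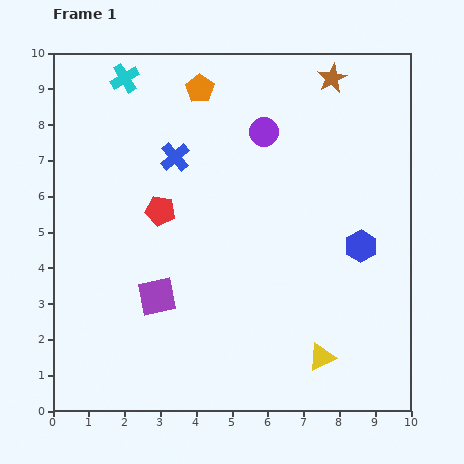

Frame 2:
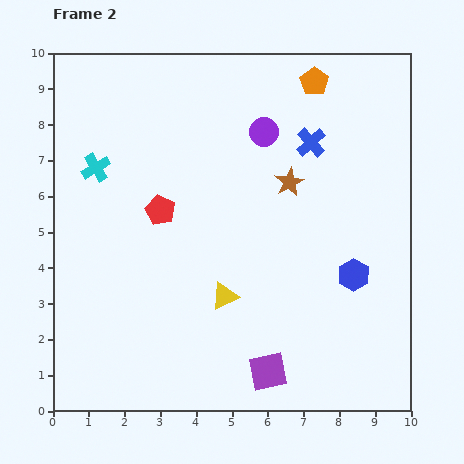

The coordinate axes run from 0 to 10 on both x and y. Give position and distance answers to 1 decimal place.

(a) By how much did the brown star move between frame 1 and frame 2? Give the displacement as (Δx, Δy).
(-1.2, -2.9)

The brown star was at (7.8, 9.3) in frame 1 and (6.6, 6.4) in frame 2.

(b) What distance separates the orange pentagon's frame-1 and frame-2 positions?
3.2

The orange pentagon moved from (4.1, 9.0) to (7.3, 9.2), a distance of √(3.2² + 0.2²) ≈ 3.2.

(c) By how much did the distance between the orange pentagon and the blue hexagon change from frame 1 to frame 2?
-0.8

Distance in frame 1: 6.3. Distance in frame 2: 5.5.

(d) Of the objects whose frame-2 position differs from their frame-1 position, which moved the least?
the blue hexagon

(moved 0.8)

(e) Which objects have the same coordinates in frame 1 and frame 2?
the red pentagon, the purple circle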